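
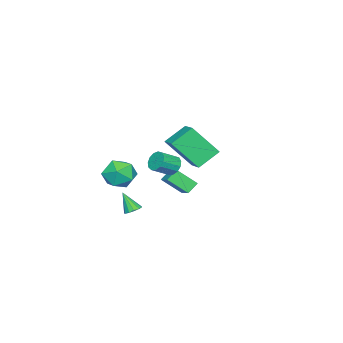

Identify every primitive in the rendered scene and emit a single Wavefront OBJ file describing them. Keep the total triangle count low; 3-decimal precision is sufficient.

v -4.034 -1.756 -2.029
v -3.085 -0.836 -1.407
v -4.435 -0.721 -2.947
v -3.486 0.198 -2.325
v -3.454 -1.998 -2.555
v -2.505 -1.079 -1.933
v -3.855 -0.964 -3.473
v -2.906 -0.044 -2.851
v 0.133 -1.679 0.183
v 1.1 -1.984 -0.002
v -0.4 -2.576 -1.118
v 0.567 -2.881 -1.303
v 0.073 -3.215 -0.463
v 0.403 -2.661 0.341
v 0.297 -1.899 -1.461
v 0.627 -1.345 -0.657
v 1.201 -2.12 -1.019
v 1.063 -2.934 -0.401
v -0.363 -1.626 -0.719
v -0.501 -2.44 -0.101
v -1.306 -2.459 -4.015
v -0.794 -2.393 -3.954
v -1.354 -3.121 -2.885
v -0.923 -2.163 -3.825
v -1.173 -2.028 -3.756
v -1.466 -2.029 -3.769
v -1.708 -2.167 -3.86
v -1.822 -2.397 -4
v -1.773 -2.647 -4.145
v -1.576 -2.837 -4.248
v -1.293 -2.907 -4.277
v -1.014 -2.835 -4.223
v -0.828 -2.643 -4.103
v -1.879 -0.384 -0.465
v -1.484 0.101 -0.603
v -0.626 -0.432 -0.013
v -1.021 -0.916 0.125
v -1.645 0.186 -0.292
v -0.786 -0.347 0.298
v -1.88 0.091 -0.036
v -1.022 -0.442 0.555
v -2.115 -0.155 0.084
v -1.257 -0.688 0.674
v -2.275 -0.473 0.03
v -1.417 -1.006 0.62
v -2.31 -0.763 -0.182
v -1.451 -1.296 0.408
v -2.207 -0.933 -0.484
v -1.349 -1.466 0.107
v -2.001 -0.928 -0.779
v -1.143 -1.461 -0.189
v -1.756 -0.75 -0.975
v -0.898 -1.283 -0.385
v -1.55 -0.456 -1.009
v -0.692 -0.989 -0.419
v -1.448 -0.139 -0.87
v -0.59 -0.672 -0.28
v 0.145 2.957 2.306
v 0.659 1.715 3.868
v 1.015 3.821 2.707
v 1.529 2.579 4.268
v 1.131 2.341 1.492
v 1.645 1.099 3.053
v 2.001 3.205 1.892
v 2.515 1.963 3.454
f 2 4 1
f 5 2 1
f 1 4 3
f 3 5 1
f 2 8 4
f 6 2 5
f 6 8 2
f 4 8 3
f 7 5 3
f 3 8 7
f 7 6 5
f 8 6 7
f 9 20 14
f 9 14 10
f 9 10 16
f 9 16 19
f 9 19 20
f 10 14 18
f 14 20 13
f 20 19 11
f 19 16 15
f 16 10 17
f 12 18 13
f 12 13 11
f 12 11 15
f 12 15 17
f 12 17 18
f 13 18 14
f 11 13 20
f 15 11 19
f 17 15 16
f 18 17 10
f 22 21 24
f 22 24 23
f 24 21 25
f 24 25 23
f 25 21 26
f 25 26 23
f 26 21 27
f 26 27 23
f 27 21 28
f 27 28 23
f 28 21 29
f 28 29 23
f 29 21 30
f 29 30 23
f 30 21 31
f 30 31 23
f 31 21 32
f 31 32 23
f 32 21 33
f 32 33 23
f 33 21 22
f 33 22 23
f 35 34 38
f 35 38 36
f 36 38 39
f 36 39 37
f 38 34 40
f 38 40 39
f 39 40 41
f 39 41 37
f 40 34 42
f 40 42 41
f 41 42 43
f 41 43 37
f 42 34 44
f 42 44 43
f 43 44 45
f 43 45 37
f 44 34 46
f 44 46 45
f 45 46 47
f 45 47 37
f 46 34 48
f 46 48 47
f 47 48 49
f 47 49 37
f 48 34 50
f 48 50 49
f 49 50 51
f 49 51 37
f 50 34 52
f 50 52 51
f 51 52 53
f 51 53 37
f 52 34 54
f 52 54 53
f 53 54 55
f 53 55 37
f 54 34 56
f 54 56 55
f 55 56 57
f 55 57 37
f 56 34 35
f 56 35 57
f 57 35 36
f 57 36 37
f 59 61 58
f 62 59 58
f 58 61 60
f 60 62 58
f 59 65 61
f 63 59 62
f 63 65 59
f 61 65 60
f 64 62 60
f 60 65 64
f 64 63 62
f 65 63 64



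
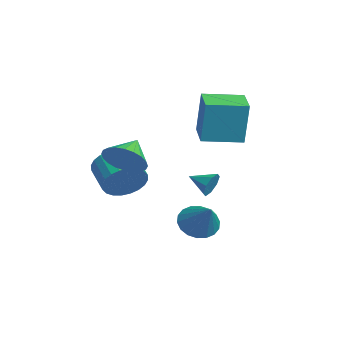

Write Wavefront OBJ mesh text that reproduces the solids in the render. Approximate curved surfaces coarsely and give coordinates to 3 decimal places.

v 2.573 -3.859 2.685
v 3.307 -3.335 3.069
v 1.707 -3.181 3.415
v 3.216 -3.123 2.764
v 3.027 -3.023 2.447
v 2.769 -3.051 2.167
v 2.481 -3.201 1.965
v 2.207 -3.452 1.872
v 1.989 -3.764 1.904
v 1.86 -4.091 2.054
v 1.839 -4.383 2.301
v 1.931 -4.595 2.606
v 2.12 -4.694 2.923
v 2.378 -4.667 3.204
v 2.665 -4.517 3.406
v 2.939 -4.266 3.498
v 3.157 -3.954 3.466
v 3.286 -3.627 3.316
v 1.56 -0.664 -1.351
v 2.143 -0.471 -2.022
v 2.82 -0.436 -0.189
v 1.991 -0.108 -1.928
v 1.753 0.146 -1.72
v 1.477 0.238 -1.438
v 1.217 0.153 -1.14
v 1.025 -0.095 -0.883
v 0.939 -0.455 -0.719
v 0.976 -0.856 -0.68
v 1.128 -1.22 -0.774
v 1.366 -1.473 -0.983
v 1.642 -1.566 -1.264
v 1.902 -1.48 -1.563
v 2.094 -1.232 -1.819
v 2.18 -0.872 -1.983
v 2.955 -0.46 1.202
v 3.302 -0.519 1.724
v 2.345 -1.24 1.518
v 2.936 -0.21 1.78
v 2.581 -0.048 1.497
v 2.445 -0.126 1.041
v 2.607 -0.4 0.679
v 2.973 -0.709 0.623
v 3.329 -0.871 0.906
v 3.465 -0.793 1.362
v -1.516 -3.1 -0.057
v -1.042 -3.413 0.79
v -2.37 -3.653 1.444
v -2.844 -3.34 0.597
v -1.078 -3.023 0.861
v -2.406 -3.263 1.515
v -1.18 -2.645 0.792
v -2.508 -2.885 1.446
v -1.334 -2.336 0.593
v -2.662 -2.576 1.248
v -1.515 -2.143 0.296
v -2.843 -2.383 0.95
v -1.696 -2.096 -0.055
v -3.025 -2.336 0.599
v -1.85 -2.202 -0.406
v -3.179 -2.442 0.248
v -1.953 -2.444 -0.705
v -3.282 -2.684 -0.05
v -1.99 -2.787 -0.904
v -3.318 -3.027 -0.25
v -1.954 -3.177 -0.975
v -3.282 -3.417 -0.321
v -1.852 -3.555 -0.906
v -3.18 -3.795 -0.252
v -1.698 -3.864 -0.708
v -3.026 -4.104 -0.053
v -1.517 -4.057 -0.41
v -2.845 -4.297 0.244
v -1.335 -4.104 -0.059
v -2.664 -4.344 0.595
v -1.181 -3.998 0.292
v -2.51 -4.238 0.946
v -1.078 -3.756 0.59
v -2.407 -3.996 1.245
v -2.625 0.172 2.38
v -2.37 0.32 4.5
v -2.453 1.998 2.232
v -2.198 2.146 4.352
v -1.102 0.014 2.208
v -0.847 0.162 4.328
v -0.93 1.84 2.06
v -0.675 1.988 4.18
f 2 1 4
f 2 4 3
f 4 1 5
f 4 5 3
f 5 1 6
f 5 6 3
f 6 1 7
f 6 7 3
f 7 1 8
f 7 8 3
f 8 1 9
f 8 9 3
f 9 1 10
f 9 10 3
f 10 1 11
f 10 11 3
f 11 1 12
f 11 12 3
f 12 1 13
f 12 13 3
f 13 1 14
f 13 14 3
f 14 1 15
f 14 15 3
f 15 1 16
f 15 16 3
f 16 1 17
f 16 17 3
f 17 1 18
f 17 18 3
f 18 1 2
f 18 2 3
f 20 19 22
f 20 22 21
f 22 19 23
f 22 23 21
f 23 19 24
f 23 24 21
f 24 19 25
f 24 25 21
f 25 19 26
f 25 26 21
f 26 19 27
f 26 27 21
f 27 19 28
f 27 28 21
f 28 19 29
f 28 29 21
f 29 19 30
f 29 30 21
f 30 19 31
f 30 31 21
f 31 19 32
f 31 32 21
f 32 19 33
f 32 33 21
f 33 19 34
f 33 34 21
f 34 19 20
f 34 20 21
f 36 35 38
f 36 38 37
f 38 35 39
f 38 39 37
f 39 35 40
f 39 40 37
f 40 35 41
f 40 41 37
f 41 35 42
f 41 42 37
f 42 35 43
f 42 43 37
f 43 35 44
f 43 44 37
f 44 35 36
f 44 36 37
f 46 45 49
f 46 49 47
f 47 49 50
f 47 50 48
f 49 45 51
f 49 51 50
f 50 51 52
f 50 52 48
f 51 45 53
f 51 53 52
f 52 53 54
f 52 54 48
f 53 45 55
f 53 55 54
f 54 55 56
f 54 56 48
f 55 45 57
f 55 57 56
f 56 57 58
f 56 58 48
f 57 45 59
f 57 59 58
f 58 59 60
f 58 60 48
f 59 45 61
f 59 61 60
f 60 61 62
f 60 62 48
f 61 45 63
f 61 63 62
f 62 63 64
f 62 64 48
f 63 45 65
f 63 65 64
f 64 65 66
f 64 66 48
f 65 45 67
f 65 67 66
f 66 67 68
f 66 68 48
f 67 45 69
f 67 69 68
f 68 69 70
f 68 70 48
f 69 45 71
f 69 71 70
f 70 71 72
f 70 72 48
f 71 45 73
f 71 73 72
f 72 73 74
f 72 74 48
f 73 45 75
f 73 75 74
f 74 75 76
f 74 76 48
f 75 45 77
f 75 77 76
f 76 77 78
f 76 78 48
f 77 45 46
f 77 46 78
f 78 46 47
f 78 47 48
f 80 82 79
f 83 80 79
f 79 82 81
f 81 83 79
f 80 86 82
f 84 80 83
f 84 86 80
f 82 86 81
f 85 83 81
f 81 86 85
f 85 84 83
f 86 84 85



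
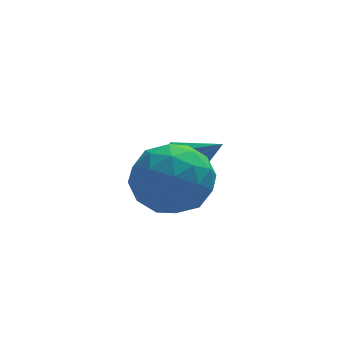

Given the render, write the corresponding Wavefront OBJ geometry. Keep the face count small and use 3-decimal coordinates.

v 2.008 1.759 0.146
v 2.506 2.264 0.019
v 2.972 1.061 1.154
v 2.17 2.399 0.435
v 1.739 2.159 0.681
v 1.465 1.685 0.614
v 1.51 1.255 0.273
v 1.846 1.12 -0.142
v 2.277 1.359 -0.389
v 2.55 1.833 -0.322
v 0.124 -0.794 1.175
v 0.831 -0.248 0.377
v 1.689 -1.492 2.083
v 2.396 -0.946 1.285
v 1.769 -0.296 2.074
v 0.802 0.135 1.512
v 1.718 -1.875 0.948
v 0.751 -1.444 0.386
v 1.817 -0.915 0.236
v 1.848 0.06 0.932
v 0.672 -1.8 1.528
v 0.703 -0.825 2.224
v 0.34 -0.46 0.696
v 2.18 -1.28 1.764
v 1.811 -0.899 2.227
v 2.227 -0.577 1.758
v 0.323 -0.235 1.364
v 0.739 0.087 0.894
v 1.29 0.058 1.892
v 1.781 -1.827 1.566
v 2.197 -1.505 1.096
v 0.293 -1.163 0.702
v 0.709 -0.841 0.233
v 1.23 -1.798 0.568
v 1.335 -0.531 0.144
v 2.255 -0.941 0.678
v 1.857 -1.487 0.48
v 1.288 -1.234 0.15
v 1.354 0.043 0.553
v 2.273 -0.368 1.087
v 1.905 0.014 1.551
v 1.336 0.267 1.221
v 1.933 -0.35 0.471
v 0.247 -1.372 1.373
v 1.166 -1.783 1.907
v 1.184 -2.007 1.239
v 0.615 -1.754 0.909
v 0.265 -0.799 1.782
v 1.185 -1.209 2.316
v 1.232 -0.506 2.31
v 0.663 -0.253 1.98
v 0.587 -1.39 1.989
f 2 1 4
f 2 4 3
f 4 1 5
f 4 5 3
f 5 1 6
f 5 6 3
f 6 1 7
f 6 7 3
f 7 1 8
f 7 8 3
f 8 1 9
f 8 9 3
f 9 1 10
f 9 10 3
f 10 1 2
f 10 2 3
f 11 48 27
f 48 22 51
f 27 51 16
f 48 51 27
f 11 27 23
f 27 16 28
f 23 28 12
f 27 28 23
f 11 23 32
f 23 12 33
f 32 33 18
f 23 33 32
f 11 32 44
f 32 18 47
f 44 47 21
f 32 47 44
f 11 44 48
f 44 21 52
f 48 52 22
f 44 52 48
f 12 28 39
f 28 16 42
f 39 42 20
f 28 42 39
f 16 51 29
f 51 22 50
f 29 50 15
f 51 50 29
f 22 52 49
f 52 21 45
f 49 45 13
f 52 45 49
f 21 47 46
f 47 18 34
f 46 34 17
f 47 34 46
f 18 33 38
f 33 12 35
f 38 35 19
f 33 35 38
f 14 40 26
f 40 20 41
f 26 41 15
f 40 41 26
f 14 26 24
f 26 15 25
f 24 25 13
f 26 25 24
f 14 24 31
f 24 13 30
f 31 30 17
f 24 30 31
f 14 31 36
f 31 17 37
f 36 37 19
f 31 37 36
f 14 36 40
f 36 19 43
f 40 43 20
f 36 43 40
f 15 41 29
f 41 20 42
f 29 42 16
f 41 42 29
f 13 25 49
f 25 15 50
f 49 50 22
f 25 50 49
f 17 30 46
f 30 13 45
f 46 45 21
f 30 45 46
f 19 37 38
f 37 17 34
f 38 34 18
f 37 34 38
f 20 43 39
f 43 19 35
f 39 35 12
f 43 35 39



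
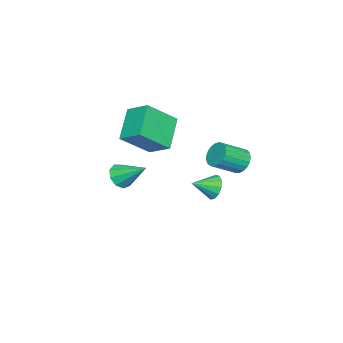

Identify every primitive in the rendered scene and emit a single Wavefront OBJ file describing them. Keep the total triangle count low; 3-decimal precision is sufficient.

v -1.558 -3.324 -0.459
v -1.178 -3.748 0.102
v -1.402 -1.836 0.559
v -0.817 -3.543 -0.254
v -0.802 -3.235 -0.706
v -1.142 -2.969 -1.043
v -1.676 -2.869 -1.106
v -2.155 -2.982 -0.867
v -2.355 -3.255 -0.437
v -2.182 -3.561 -0.018
v -1.717 -3.755 0.195
v -3.149 -2.455 0.672
v -4.768 -2.772 1.939
v -2.848 -1.187 1.374
v -4.468 -1.505 2.641
v -1.872 -3.515 2.039
v -3.492 -3.833 3.306
v -1.572 -2.248 2.741
v -3.191 -2.565 4.008
v 2.664 3.52 2.613
v 3.03 3.497 1.981
v 3.396 2.7 3.067
v 3.212 3.786 2.21
v 3.22 3.991 2.567
v 3.052 4.046 2.938
v 2.76 3.935 3.206
v 2.438 3.692 3.286
v 2.188 3.394 3.152
v 2.089 3.136 2.847
v 2.172 3.001 2.467
v 2.412 3.03 2.134
v 2.731 3.215 1.953
v -1.882 3.004 1.908
v -1.522 3.624 2.158
v -0.538 2.737 2.942
v -0.898 2.116 2.692
v -1.74 3.58 2.382
v -0.756 2.693 3.166
v -1.983 3.437 2.524
v -0.999 2.55 3.309
v -2.209 3.218 2.56
v -1.224 2.331 3.344
v -2.378 2.962 2.483
v -1.393 2.075 3.267
v -2.461 2.714 2.306
v -1.476 1.827 3.091
v -2.444 2.515 2.061
v -1.46 1.628 2.845
v -2.33 2.401 1.789
v -1.346 1.514 2.574
v -2.139 2.391 1.538
v -1.154 1.504 2.322
v -1.903 2.487 1.35
v -0.919 1.6 2.135
v -1.664 2.673 1.259
v -0.679 1.785 2.044
v -1.462 2.915 1.281
v -0.478 2.028 2.065
v -1.333 3.173 1.41
v -0.349 2.286 2.195
v -1.299 3.401 1.626
v -0.315 2.514 2.41
v -1.366 3.561 1.89
v -0.381 2.674 2.675
f 2 1 4
f 2 4 3
f 4 1 5
f 4 5 3
f 5 1 6
f 5 6 3
f 6 1 7
f 6 7 3
f 7 1 8
f 7 8 3
f 8 1 9
f 8 9 3
f 9 1 10
f 9 10 3
f 10 1 11
f 10 11 3
f 11 1 2
f 11 2 3
f 13 15 12
f 16 13 12
f 12 15 14
f 14 16 12
f 13 19 15
f 17 13 16
f 17 19 13
f 15 19 14
f 18 16 14
f 14 19 18
f 18 17 16
f 19 17 18
f 21 20 23
f 21 23 22
f 23 20 24
f 23 24 22
f 24 20 25
f 24 25 22
f 25 20 26
f 25 26 22
f 26 20 27
f 26 27 22
f 27 20 28
f 27 28 22
f 28 20 29
f 28 29 22
f 29 20 30
f 29 30 22
f 30 20 31
f 30 31 22
f 31 20 32
f 31 32 22
f 32 20 21
f 32 21 22
f 34 33 37
f 34 37 35
f 35 37 38
f 35 38 36
f 37 33 39
f 37 39 38
f 38 39 40
f 38 40 36
f 39 33 41
f 39 41 40
f 40 41 42
f 40 42 36
f 41 33 43
f 41 43 42
f 42 43 44
f 42 44 36
f 43 33 45
f 43 45 44
f 44 45 46
f 44 46 36
f 45 33 47
f 45 47 46
f 46 47 48
f 46 48 36
f 47 33 49
f 47 49 48
f 48 49 50
f 48 50 36
f 49 33 51
f 49 51 50
f 50 51 52
f 50 52 36
f 51 33 53
f 51 53 52
f 52 53 54
f 52 54 36
f 53 33 55
f 53 55 54
f 54 55 56
f 54 56 36
f 55 33 57
f 55 57 56
f 56 57 58
f 56 58 36
f 57 33 59
f 57 59 58
f 58 59 60
f 58 60 36
f 59 33 61
f 59 61 60
f 60 61 62
f 60 62 36
f 61 33 63
f 61 63 62
f 62 63 64
f 62 64 36
f 63 33 34
f 63 34 64
f 64 34 35
f 64 35 36



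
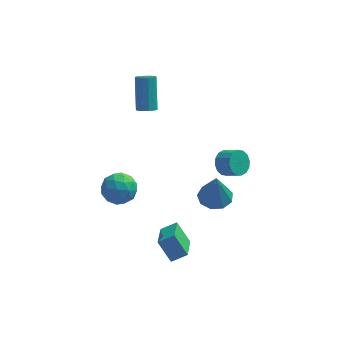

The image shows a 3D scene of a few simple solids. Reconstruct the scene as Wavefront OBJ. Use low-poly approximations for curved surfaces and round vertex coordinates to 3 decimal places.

v 1.917 -3.321 3.084
v 2.258 -3.538 2.43
v 2.985 -3.997 2.961
v 2.643 -3.779 3.616
v 2.418 -3.184 2.516
v 3.145 -3.643 3.048
v 2.444 -2.866 2.756
v 3.171 -3.325 3.287
v 2.329 -2.67 3.083
v 3.055 -3.129 3.614
v 2.103 -2.648 3.41
v 2.829 -3.107 3.942
v 1.827 -2.807 3.651
v 2.554 -3.265 4.182
v 1.575 -3.103 3.739
v 2.302 -3.562 4.27
v 1.415 -3.457 3.652
v 2.142 -3.916 4.184
v 1.389 -3.775 3.413
v 2.116 -4.234 3.944
v 1.505 -3.971 3.086
v 2.231 -4.43 3.617
v 1.731 -3.993 2.758
v 2.457 -4.452 3.29
v 2.006 -3.835 2.518
v 2.733 -4.293 3.049
v 1.477 0.396 -4.063
v 2.438 0.674 -4.042
v 1.523 0.084 -1.997
v 2.034 1.219 -3.951
v 1.37 1.379 -3.912
v 0.756 1.079 -3.944
v 0.48 0.459 -4.032
v 0.67 -0.19 -4.134
v 1.238 -0.565 -4.203
v 1.918 -0.49 -4.207
v 2.392 -0.001 -4.143
v -1.555 -4.554 -2.79
v -0.686 -4.393 -2.322
v -1.447 -2.822 -3.588
v -0.578 -2.661 -3.12
v -0.842 -5.119 -3.92
v 0.027 -4.958 -3.452
v -0.734 -3.387 -4.718
v 0.135 -3.226 -4.25
v -3.85 -3.346 0.213
v -3.218 -2.806 0.803
v -3.902 -4.534 1.357
v -3.27 -3.994 1.947
v -4.223 -3.667 1.788
v -4.191 -2.933 1.081
v -2.929 -4.407 1.079
v -2.897 -3.673 0.372
v -2.649 -3.461 1.338
v -3.448 -3.004 1.777
v -3.672 -4.336 0.383
v -4.471 -3.879 0.822
v -3.529 -2.972 0.408
v -3.591 -4.368 1.752
v -4.151 -4.176 1.659
v -3.779 -3.859 2.006
v -4.101 -3.046 0.571
v -3.729 -2.729 0.918
v -4.32 -3.235 1.497
v -3.391 -4.611 1.242
v -3.019 -4.294 1.589
v -3.341 -3.481 0.154
v -2.969 -3.164 0.501
v -2.8 -4.105 0.663
v -2.823 -3.039 1.069
v -2.854 -3.738 1.742
v -2.654 -3.981 1.231
v -2.635 -3.549 0.816
v -3.293 -2.771 1.327
v -3.324 -3.469 1.999
v -3.884 -3.277 1.906
v -3.865 -2.845 1.49
v -2.958 -3.156 1.641
v -3.796 -3.871 0.161
v -3.827 -4.569 0.833
v -3.255 -4.495 0.67
v -3.236 -4.063 0.254
v -4.266 -3.602 0.418
v -4.297 -4.301 1.091
v -4.485 -3.791 1.344
v -4.466 -3.359 0.929
v -4.162 -4.184 0.519
v -2.288 2.099 2.114
v -1.858 1.792 2.375
v -1.941 3.093 4.047
v -2.372 3.401 3.786
v -1.708 2.03 2.197
v -1.792 3.331 3.869
v -1.743 2.29 1.993
v -1.827 3.591 3.665
v -1.951 2.489 1.827
v -2.034 3.791 3.499
v -2.266 2.565 1.753
v -2.349 3.866 3.424
v -2.588 2.493 1.793
v -2.671 3.794 3.464
v -2.815 2.296 1.935
v -2.898 3.597 3.607
v -2.875 2.036 2.134
v -2.958 3.338 3.806
v -2.748 1.797 2.327
v -2.831 3.098 3.998
v -2.476 1.653 2.452
v -2.559 2.955 4.124
v -2.144 1.651 2.47
v -2.227 2.953 4.142
f 2 1 5
f 2 5 3
f 3 5 6
f 3 6 4
f 5 1 7
f 5 7 6
f 6 7 8
f 6 8 4
f 7 1 9
f 7 9 8
f 8 9 10
f 8 10 4
f 9 1 11
f 9 11 10
f 10 11 12
f 10 12 4
f 11 1 13
f 11 13 12
f 12 13 14
f 12 14 4
f 13 1 15
f 13 15 14
f 14 15 16
f 14 16 4
f 15 1 17
f 15 17 16
f 16 17 18
f 16 18 4
f 17 1 19
f 17 19 18
f 18 19 20
f 18 20 4
f 19 1 21
f 19 21 20
f 20 21 22
f 20 22 4
f 21 1 23
f 21 23 22
f 22 23 24
f 22 24 4
f 23 1 25
f 23 25 24
f 24 25 26
f 24 26 4
f 25 1 2
f 25 2 26
f 26 2 3
f 26 3 4
f 28 27 30
f 28 30 29
f 30 27 31
f 30 31 29
f 31 27 32
f 31 32 29
f 32 27 33
f 32 33 29
f 33 27 34
f 33 34 29
f 34 27 35
f 34 35 29
f 35 27 36
f 35 36 29
f 36 27 37
f 36 37 29
f 37 27 28
f 37 28 29
f 39 41 38
f 42 39 38
f 38 41 40
f 40 42 38
f 39 45 41
f 43 39 42
f 43 45 39
f 41 45 40
f 44 42 40
f 40 45 44
f 44 43 42
f 45 43 44
f 46 83 62
f 83 57 86
f 62 86 51
f 83 86 62
f 46 62 58
f 62 51 63
f 58 63 47
f 62 63 58
f 46 58 67
f 58 47 68
f 67 68 53
f 58 68 67
f 46 67 79
f 67 53 82
f 79 82 56
f 67 82 79
f 46 79 83
f 79 56 87
f 83 87 57
f 79 87 83
f 47 63 74
f 63 51 77
f 74 77 55
f 63 77 74
f 51 86 64
f 86 57 85
f 64 85 50
f 86 85 64
f 57 87 84
f 87 56 80
f 84 80 48
f 87 80 84
f 56 82 81
f 82 53 69
f 81 69 52
f 82 69 81
f 53 68 73
f 68 47 70
f 73 70 54
f 68 70 73
f 49 75 61
f 75 55 76
f 61 76 50
f 75 76 61
f 49 61 59
f 61 50 60
f 59 60 48
f 61 60 59
f 49 59 66
f 59 48 65
f 66 65 52
f 59 65 66
f 49 66 71
f 66 52 72
f 71 72 54
f 66 72 71
f 49 71 75
f 71 54 78
f 75 78 55
f 71 78 75
f 50 76 64
f 76 55 77
f 64 77 51
f 76 77 64
f 48 60 84
f 60 50 85
f 84 85 57
f 60 85 84
f 52 65 81
f 65 48 80
f 81 80 56
f 65 80 81
f 54 72 73
f 72 52 69
f 73 69 53
f 72 69 73
f 55 78 74
f 78 54 70
f 74 70 47
f 78 70 74
f 89 88 92
f 89 92 90
f 90 92 93
f 90 93 91
f 92 88 94
f 92 94 93
f 93 94 95
f 93 95 91
f 94 88 96
f 94 96 95
f 95 96 97
f 95 97 91
f 96 88 98
f 96 98 97
f 97 98 99
f 97 99 91
f 98 88 100
f 98 100 99
f 99 100 101
f 99 101 91
f 100 88 102
f 100 102 101
f 101 102 103
f 101 103 91
f 102 88 104
f 102 104 103
f 103 104 105
f 103 105 91
f 104 88 106
f 104 106 105
f 105 106 107
f 105 107 91
f 106 88 108
f 106 108 107
f 107 108 109
f 107 109 91
f 108 88 110
f 108 110 109
f 109 110 111
f 109 111 91
f 110 88 89
f 110 89 111
f 111 89 90
f 111 90 91



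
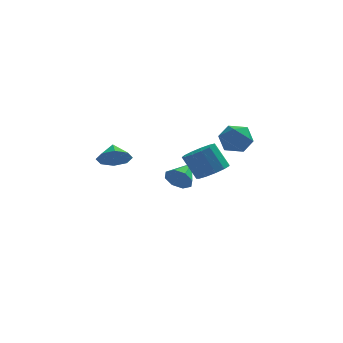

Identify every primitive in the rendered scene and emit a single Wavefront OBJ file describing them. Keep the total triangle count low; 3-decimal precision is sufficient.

v -3.866 -4.046 1.726
v -3.182 -4.392 2.269
v -3.934 -3.194 2.354
v -2.929 -3.979 1.737
v -3.225 -3.606 1.198
v -3.897 -3.49 0.969
v -4.551 -3.7 1.183
v -4.804 -4.112 1.715
v -4.507 -4.486 2.254
v -3.835 -4.602 2.484
v -0.349 2.948 -2.915
v -0 2.462 -2.269
v 0.449 4.332 -2.305
v 0.39 2.48 -2.818
v 0.347 2.771 -3.424
v -0.103 3.166 -3.731
v -0.698 3.433 -3.561
v -1.088 3.416 -3.012
v -1.045 3.125 -2.406
v -0.594 2.73 -2.099
v 1.701 0.771 1.258
v 2.286 1.524 1.725
v 3.034 0.356 0.255
v 3.619 1.109 0.722
v 3.336 0.243 1.267
v 2.513 0.499 1.887
v 2.807 1.381 0.093
v 1.984 1.637 0.713
v 2.97 1.901 1.005
v 3.297 1.198 1.73
v 2.023 0.682 0.25
v 2.35 -0.021 0.975
v 1.271 -2.165 -0.133
v 1.813 -2.829 0.363
v 1.071 -2.398 1.749
v 0.529 -1.735 1.253
v 2.103 -2.352 0.371
v 1.36 -1.922 1.756
v 2.129 -1.816 0.218
v 1.386 -1.386 1.604
v 1.882 -1.391 -0.046
v 1.14 -0.961 1.34
v 1.442 -1.212 -0.338
v 0.699 -0.781 1.048
v 0.947 -1.335 -0.564
v 0.205 -0.905 0.822
v 0.555 -1.722 -0.654
v -0.187 -1.292 0.732
v 0.391 -2.25 -0.578
v -0.351 -1.819 0.808
v 0.506 -2.75 -0.361
v -0.236 -2.32 1.025
v 0.864 -3.065 -0.072
v 0.122 -2.635 1.314
v 1.351 -3.095 0.198
v 0.609 -2.664 1.584
f 2 1 4
f 2 4 3
f 4 1 5
f 4 5 3
f 5 1 6
f 5 6 3
f 6 1 7
f 6 7 3
f 7 1 8
f 7 8 3
f 8 1 9
f 8 9 3
f 9 1 10
f 9 10 3
f 10 1 2
f 10 2 3
f 12 11 14
f 12 14 13
f 14 11 15
f 14 15 13
f 15 11 16
f 15 16 13
f 16 11 17
f 16 17 13
f 17 11 18
f 17 18 13
f 18 11 19
f 18 19 13
f 19 11 20
f 19 20 13
f 20 11 12
f 20 12 13
f 21 32 26
f 21 26 22
f 21 22 28
f 21 28 31
f 21 31 32
f 22 26 30
f 26 32 25
f 32 31 23
f 31 28 27
f 28 22 29
f 24 30 25
f 24 25 23
f 24 23 27
f 24 27 29
f 24 29 30
f 25 30 26
f 23 25 32
f 27 23 31
f 29 27 28
f 30 29 22
f 34 33 37
f 34 37 35
f 35 37 38
f 35 38 36
f 37 33 39
f 37 39 38
f 38 39 40
f 38 40 36
f 39 33 41
f 39 41 40
f 40 41 42
f 40 42 36
f 41 33 43
f 41 43 42
f 42 43 44
f 42 44 36
f 43 33 45
f 43 45 44
f 44 45 46
f 44 46 36
f 45 33 47
f 45 47 46
f 46 47 48
f 46 48 36
f 47 33 49
f 47 49 48
f 48 49 50
f 48 50 36
f 49 33 51
f 49 51 50
f 50 51 52
f 50 52 36
f 51 33 53
f 51 53 52
f 52 53 54
f 52 54 36
f 53 33 55
f 53 55 54
f 54 55 56
f 54 56 36
f 55 33 34
f 55 34 56
f 56 34 35
f 56 35 36



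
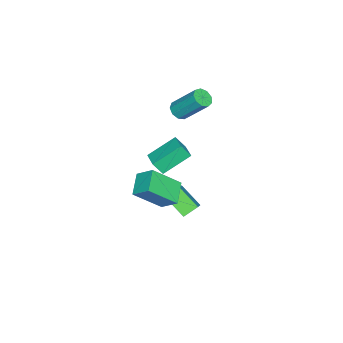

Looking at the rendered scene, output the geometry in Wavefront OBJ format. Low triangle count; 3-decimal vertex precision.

v -0.063 -2.39 -2.888
v -0.449 -3.486 -2.106
v 1.404 -1.939 -1.529
v 1.018 -3.035 -0.748
v 0.482 -2.885 -3.312
v 0.096 -3.981 -2.531
v 1.949 -2.434 -1.954
v 1.563 -3.53 -1.172
v 2.402 -4.546 0.902
v 2.497 -3.728 1.554
v 1.616 -3.459 -0.344
v 1.711 -2.642 0.308
v 3.489 -4.298 0.432
v 3.584 -3.481 1.084
v 2.703 -3.212 -0.814
v 2.798 -2.394 -0.162
v 2.604 -3.925 2.666
v 1.662 -2.956 3.503
v 2.447 -3.492 1.988
v 1.505 -2.523 2.825
v 3.355 -3.357 2.855
v 2.413 -2.388 3.692
v 3.198 -2.924 2.177
v 2.256 -1.955 3.014
v -1.303 -3.962 2.699
v -1.008 -4.313 3.003
v -0.982 -3.128 4.345
v -1.277 -2.778 4.041
v -0.779 -4.092 2.804
v -0.753 -2.907 4.145
v -0.794 -3.81 2.555
v -0.769 -2.625 3.897
v -1.048 -3.599 2.374
v -1.022 -2.415 3.715
v -1.421 -3.559 2.345
v -1.395 -2.374 3.687
v -1.739 -3.707 2.482
v -1.713 -2.522 3.823
v -1.852 -3.975 2.72
v -1.827 -2.79 4.062
v -1.709 -4.237 2.949
v -1.683 -3.052 4.291
v -1.375 -4.37 3.061
v -1.35 -3.186 4.402
f 2 4 1
f 5 2 1
f 1 4 3
f 3 5 1
f 2 8 4
f 6 2 5
f 6 8 2
f 4 8 3
f 7 5 3
f 3 8 7
f 7 6 5
f 8 6 7
f 10 12 9
f 13 10 9
f 9 12 11
f 11 13 9
f 10 16 12
f 14 10 13
f 14 16 10
f 12 16 11
f 15 13 11
f 11 16 15
f 15 14 13
f 16 14 15
f 18 20 17
f 21 18 17
f 17 20 19
f 19 21 17
f 18 24 20
f 22 18 21
f 22 24 18
f 20 24 19
f 23 21 19
f 19 24 23
f 23 22 21
f 24 22 23
f 26 25 29
f 26 29 27
f 27 29 30
f 27 30 28
f 29 25 31
f 29 31 30
f 30 31 32
f 30 32 28
f 31 25 33
f 31 33 32
f 32 33 34
f 32 34 28
f 33 25 35
f 33 35 34
f 34 35 36
f 34 36 28
f 35 25 37
f 35 37 36
f 36 37 38
f 36 38 28
f 37 25 39
f 37 39 38
f 38 39 40
f 38 40 28
f 39 25 41
f 39 41 40
f 40 41 42
f 40 42 28
f 41 25 43
f 41 43 42
f 42 43 44
f 42 44 28
f 43 25 26
f 43 26 44
f 44 26 27
f 44 27 28



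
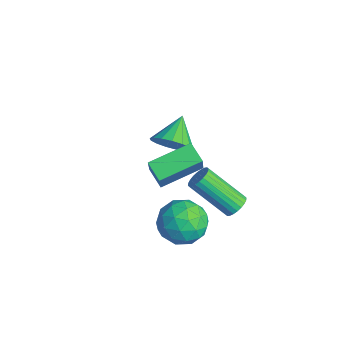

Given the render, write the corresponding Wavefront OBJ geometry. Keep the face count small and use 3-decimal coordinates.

v 1.835 -2.448 -0.728
v 2.526 -1.77 -1.259
v 1.934 -3.61 -2.081
v 2.625 -2.932 -2.612
v 2.956 -3.449 -1.695
v 2.894 -2.731 -0.858
v 1.566 -2.649 -2.482
v 1.504 -1.931 -1.645
v 2.359 -1.895 -2.343
v 3.218 -2.389 -1.856
v 1.242 -2.991 -1.484
v 2.101 -3.485 -0.997
v 2.172 -2.007 -0.874
v 2.288 -3.373 -2.466
v 2.482 -3.676 -1.926
v 2.888 -3.278 -2.238
v 2.389 -2.572 -0.639
v 2.795 -2.173 -0.951
v 3.047 -3.16 -1.207
v 1.665 -3.207 -2.389
v 2.071 -2.808 -2.701
v 1.572 -2.102 -1.102
v 1.978 -1.704 -1.414
v 1.413 -2.22 -2.133
v 2.48 -1.682 -1.824
v 2.538 -2.365 -2.62
v 1.915 -2.198 -2.543
v 1.88 -1.777 -2.051
v 2.985 -1.972 -1.538
v 3.043 -2.655 -2.334
v 3.237 -2.959 -1.794
v 3.202 -2.537 -1.302
v 2.887 -2.045 -2.175
v 1.417 -2.725 -1.006
v 1.475 -3.408 -1.802
v 1.258 -2.843 -2.038
v 1.223 -2.421 -1.546
v 1.922 -3.015 -0.72
v 1.98 -3.698 -1.516
v 2.58 -3.603 -1.289
v 2.545 -3.182 -0.797
v 1.573 -3.335 -1.165
v 3.377 -0.929 -0.216
v 3.852 -1.101 0.026
v 2.757 -2.223 1.378
v 2.283 -2.051 1.136
v 3.809 -0.92 0.141
v 2.714 -2.042 1.493
v 3.7 -0.741 0.202
v 2.605 -1.863 1.553
v 3.542 -0.59 0.199
v 2.447 -1.712 1.55
v 3.358 -0.491 0.132
v 2.264 -1.613 1.484
v 3.178 -0.458 0.013
v 2.083 -1.581 1.365
v 3.028 -0.498 -0.141
v 1.933 -1.62 1.211
v 2.931 -0.603 -0.306
v 1.837 -1.725 1.045
v 2.903 -0.757 -0.458
v 1.808 -1.879 0.894
v 2.946 -0.938 -0.573
v 1.851 -2.06 0.779
v 3.055 -1.117 -0.633
v 1.96 -2.239 0.718
v 3.213 -1.268 -0.63
v 2.118 -2.39 0.721
v 3.396 -1.367 -0.564
v 2.302 -2.489 0.788
v 3.577 -1.399 -0.445
v 2.482 -2.522 0.907
v 3.727 -1.36 -0.291
v 2.632 -2.482 1.061
v 3.823 -1.255 -0.125
v 2.729 -2.377 1.226
v 1.218 -3.634 1.275
v 1.875 -3.972 2.523
v 1.216 -1.839 1.763
v 1.872 -2.178 3.011
v 2.048 -3.522 0.869
v 2.704 -3.861 2.117
v 2.045 -1.728 1.357
v 2.702 -2.066 2.605
v -1.854 -1.336 -1.034
v -1.106 -0.841 -0.721
v -2.766 -0.444 -0.266
v -1.223 -0.629 -1.106
v -1.485 -0.58 -1.475
v -1.831 -0.703 -1.742
v -2.182 -0.972 -1.848
v -2.458 -1.324 -1.767
v -2.596 -1.679 -1.518
v -2.563 -1.955 -1.158
v -2.368 -2.09 -0.77
v -2.055 -2.052 -0.443
v -1.696 -1.85 -0.251
v -1.373 -1.53 -0.238
v -1.16 -1.166 -0.408
f 1 38 17
f 38 12 41
f 17 41 6
f 38 41 17
f 1 17 13
f 17 6 18
f 13 18 2
f 17 18 13
f 1 13 22
f 13 2 23
f 22 23 8
f 13 23 22
f 1 22 34
f 22 8 37
f 34 37 11
f 22 37 34
f 1 34 38
f 34 11 42
f 38 42 12
f 34 42 38
f 2 18 29
f 18 6 32
f 29 32 10
f 18 32 29
f 6 41 19
f 41 12 40
f 19 40 5
f 41 40 19
f 12 42 39
f 42 11 35
f 39 35 3
f 42 35 39
f 11 37 36
f 37 8 24
f 36 24 7
f 37 24 36
f 8 23 28
f 23 2 25
f 28 25 9
f 23 25 28
f 4 30 16
f 30 10 31
f 16 31 5
f 30 31 16
f 4 16 14
f 16 5 15
f 14 15 3
f 16 15 14
f 4 14 21
f 14 3 20
f 21 20 7
f 14 20 21
f 4 21 26
f 21 7 27
f 26 27 9
f 21 27 26
f 4 26 30
f 26 9 33
f 30 33 10
f 26 33 30
f 5 31 19
f 31 10 32
f 19 32 6
f 31 32 19
f 3 15 39
f 15 5 40
f 39 40 12
f 15 40 39
f 7 20 36
f 20 3 35
f 36 35 11
f 20 35 36
f 9 27 28
f 27 7 24
f 28 24 8
f 27 24 28
f 10 33 29
f 33 9 25
f 29 25 2
f 33 25 29
f 44 43 47
f 44 47 45
f 45 47 48
f 45 48 46
f 47 43 49
f 47 49 48
f 48 49 50
f 48 50 46
f 49 43 51
f 49 51 50
f 50 51 52
f 50 52 46
f 51 43 53
f 51 53 52
f 52 53 54
f 52 54 46
f 53 43 55
f 53 55 54
f 54 55 56
f 54 56 46
f 55 43 57
f 55 57 56
f 56 57 58
f 56 58 46
f 57 43 59
f 57 59 58
f 58 59 60
f 58 60 46
f 59 43 61
f 59 61 60
f 60 61 62
f 60 62 46
f 61 43 63
f 61 63 62
f 62 63 64
f 62 64 46
f 63 43 65
f 63 65 64
f 64 65 66
f 64 66 46
f 65 43 67
f 65 67 66
f 66 67 68
f 66 68 46
f 67 43 69
f 67 69 68
f 68 69 70
f 68 70 46
f 69 43 71
f 69 71 70
f 70 71 72
f 70 72 46
f 71 43 73
f 71 73 72
f 72 73 74
f 72 74 46
f 73 43 75
f 73 75 74
f 74 75 76
f 74 76 46
f 75 43 44
f 75 44 76
f 76 44 45
f 76 45 46
f 78 80 77
f 81 78 77
f 77 80 79
f 79 81 77
f 78 84 80
f 82 78 81
f 82 84 78
f 80 84 79
f 83 81 79
f 79 84 83
f 83 82 81
f 84 82 83
f 86 85 88
f 86 88 87
f 88 85 89
f 88 89 87
f 89 85 90
f 89 90 87
f 90 85 91
f 90 91 87
f 91 85 92
f 91 92 87
f 92 85 93
f 92 93 87
f 93 85 94
f 93 94 87
f 94 85 95
f 94 95 87
f 95 85 96
f 95 96 87
f 96 85 97
f 96 97 87
f 97 85 98
f 97 98 87
f 98 85 99
f 98 99 87
f 99 85 86
f 99 86 87



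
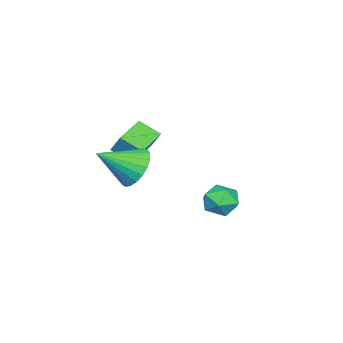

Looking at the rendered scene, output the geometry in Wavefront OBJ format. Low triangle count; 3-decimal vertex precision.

v -1.758 -2.912 -0.317
v -1.708 -3.712 0.173
v -1.556 -2.45 0.417
v -1.506 -3.251 0.907
v -0.474 -3.009 -0.607
v -0.424 -3.81 -0.117
v -0.272 -2.548 0.127
v -0.222 -3.348 0.617
v 1.548 -1.949 0.275
v 1.996 -1.309 0.61
v 2.372 -2.951 1.085
v 1.731 -1.341 0.841
v 1.433 -1.478 0.974
v 1.156 -1.697 0.986
v 0.946 -1.959 0.875
v 0.84 -2.219 0.661
v 0.857 -2.433 0.379
v 0.993 -2.562 0.08
v 1.225 -2.586 -0.185
v 1.513 -2.5 -0.371
v 1.807 -2.318 -0.446
v 2.056 -2.072 -0.395
v 2.217 -1.805 -0.229
v 2.263 -1.563 0.025
v 2.185 -1.388 0.321
v 1.615 1.68 -0.585
v 2.134 1.223 -0.534
v 0.886 0.837 -0.726
v 1.405 0.38 -0.675
v 1.208 0.743 -0.118
v 1.658 1.264 -0.031
v 1.362 0.796 -1.229
v 1.812 1.317 -1.142
v 1.978 0.676 -0.932
v 1.883 0.644 -0.246
v 1.137 1.416 -1.014
v 1.042 1.384 -0.328
f 2 4 1
f 5 2 1
f 1 4 3
f 3 5 1
f 2 8 4
f 6 2 5
f 6 8 2
f 4 8 3
f 7 5 3
f 3 8 7
f 7 6 5
f 8 6 7
f 10 9 12
f 10 12 11
f 12 9 13
f 12 13 11
f 13 9 14
f 13 14 11
f 14 9 15
f 14 15 11
f 15 9 16
f 15 16 11
f 16 9 17
f 16 17 11
f 17 9 18
f 17 18 11
f 18 9 19
f 18 19 11
f 19 9 20
f 19 20 11
f 20 9 21
f 20 21 11
f 21 9 22
f 21 22 11
f 22 9 23
f 22 23 11
f 23 9 24
f 23 24 11
f 24 9 25
f 24 25 11
f 25 9 10
f 25 10 11
f 26 37 31
f 26 31 27
f 26 27 33
f 26 33 36
f 26 36 37
f 27 31 35
f 31 37 30
f 37 36 28
f 36 33 32
f 33 27 34
f 29 35 30
f 29 30 28
f 29 28 32
f 29 32 34
f 29 34 35
f 30 35 31
f 28 30 37
f 32 28 36
f 34 32 33
f 35 34 27



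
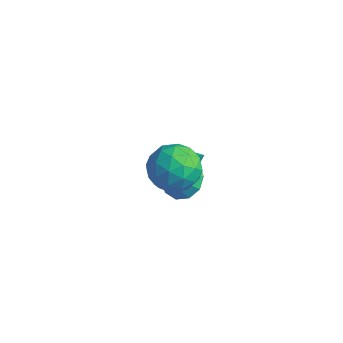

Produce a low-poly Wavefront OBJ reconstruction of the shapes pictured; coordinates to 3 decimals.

v -0.152 -1.884 3.759
v 0.557 -2.864 3.772
v -0.937 -2.476 2.068
v -0.228 -3.456 2.081
v -1.121 -3.345 2.889
v -0.635 -2.979 3.934
v 0.255 -2.361 1.906
v 0.741 -1.995 2.951
v 0.809 -3.158 2.627
v -0.041 -3.766 3.235
v -0.339 -1.574 2.605
v -1.189 -2.182 3.213
v 0.272 -2.322 3.914
v -0.652 -3.018 1.926
v -1.177 -2.953 2.401
v -0.76 -3.528 2.409
v -0.429 -2.39 4.009
v -0.012 -2.965 4.017
v -0.999 -3.248 3.498
v -0.368 -2.375 1.823
v 0.049 -2.95 1.831
v 0.38 -1.812 3.431
v 0.797 -2.387 3.439
v 0.619 -2.092 2.342
v 0.837 -3.071 3.249
v 0.375 -3.419 2.255
v 0.659 -2.776 2.151
v 0.944 -2.561 2.766
v 0.337 -3.428 3.606
v -0.125 -3.776 2.612
v -0.65 -3.711 3.087
v -0.364 -3.496 3.701
v 0.484 -3.601 2.933
v -0.255 -1.564 3.228
v -0.717 -1.912 2.234
v -0.016 -1.844 2.139
v 0.27 -1.629 2.753
v -0.755 -1.921 3.585
v -1.217 -2.269 2.591
v -1.324 -2.779 3.074
v -1.039 -2.564 3.689
v -0.864 -1.739 2.907
v -2.151 -0.461 -0.903
v -1.265 -0.865 -1.321
v -2.149 -1.559 0.163
v -1.092 -0.425 -0.868
v -1.324 0.001 -0.427
v -1.871 0.251 -0.169
v -2.526 0.229 -0.19
v -3.037 -0.057 -0.484
v -3.21 -0.497 -0.937
v -2.978 -0.923 -1.378
v -2.431 -1.173 -1.636
v -1.776 -1.151 -1.615
v -3.92 0.725 -2.184
v -3.134 0.602 -2.869
v -2.72 1.335 -0.916
v -3.29 1.073 -2.948
v -3.591 1.465 -2.852
v -3.966 1.687 -2.603
v -4.332 1.688 -2.258
v -4.603 1.469 -1.896
v -4.718 1.08 -1.6
v -4.65 0.609 -1.438
v -4.415 0.165 -1.447
v -4.067 -0.151 -1.624
v -3.685 -0.266 -1.93
v -3.357 -0.154 -2.294
v -3.159 0.159 -2.633
f 1 38 17
f 38 12 41
f 17 41 6
f 38 41 17
f 1 17 13
f 17 6 18
f 13 18 2
f 17 18 13
f 1 13 22
f 13 2 23
f 22 23 8
f 13 23 22
f 1 22 34
f 22 8 37
f 34 37 11
f 22 37 34
f 1 34 38
f 34 11 42
f 38 42 12
f 34 42 38
f 2 18 29
f 18 6 32
f 29 32 10
f 18 32 29
f 6 41 19
f 41 12 40
f 19 40 5
f 41 40 19
f 12 42 39
f 42 11 35
f 39 35 3
f 42 35 39
f 11 37 36
f 37 8 24
f 36 24 7
f 37 24 36
f 8 23 28
f 23 2 25
f 28 25 9
f 23 25 28
f 4 30 16
f 30 10 31
f 16 31 5
f 30 31 16
f 4 16 14
f 16 5 15
f 14 15 3
f 16 15 14
f 4 14 21
f 14 3 20
f 21 20 7
f 14 20 21
f 4 21 26
f 21 7 27
f 26 27 9
f 21 27 26
f 4 26 30
f 26 9 33
f 30 33 10
f 26 33 30
f 5 31 19
f 31 10 32
f 19 32 6
f 31 32 19
f 3 15 39
f 15 5 40
f 39 40 12
f 15 40 39
f 7 20 36
f 20 3 35
f 36 35 11
f 20 35 36
f 9 27 28
f 27 7 24
f 28 24 8
f 27 24 28
f 10 33 29
f 33 9 25
f 29 25 2
f 33 25 29
f 44 43 46
f 44 46 45
f 46 43 47
f 46 47 45
f 47 43 48
f 47 48 45
f 48 43 49
f 48 49 45
f 49 43 50
f 49 50 45
f 50 43 51
f 50 51 45
f 51 43 52
f 51 52 45
f 52 43 53
f 52 53 45
f 53 43 54
f 53 54 45
f 54 43 44
f 54 44 45
f 56 55 58
f 56 58 57
f 58 55 59
f 58 59 57
f 59 55 60
f 59 60 57
f 60 55 61
f 60 61 57
f 61 55 62
f 61 62 57
f 62 55 63
f 62 63 57
f 63 55 64
f 63 64 57
f 64 55 65
f 64 65 57
f 65 55 66
f 65 66 57
f 66 55 67
f 66 67 57
f 67 55 68
f 67 68 57
f 68 55 69
f 68 69 57
f 69 55 56
f 69 56 57



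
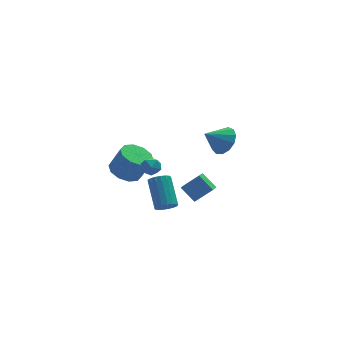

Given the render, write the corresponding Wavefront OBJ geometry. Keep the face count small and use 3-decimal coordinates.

v -1.368 3.427 -3.923
v -0.412 3.77 -4.262
v 0.243 3.455 -2.737
v -0.712 3.113 -2.397
v -0.739 4.288 -4.015
v -0.084 3.974 -2.489
v -1.306 4.478 -3.733
v -0.651 4.164 -2.207
v -1.896 4.267 -3.523
v -1.241 3.952 -1.997
v -2.285 3.735 -3.466
v -1.63 3.42 -1.94
v -2.323 3.085 -3.583
v -1.668 2.77 -2.058
v -1.996 2.566 -3.831
v -1.341 2.252 -2.305
v -1.429 2.376 -4.113
v -0.774 2.062 -2.587
v -0.839 2.588 -4.323
v -0.184 2.273 -2.797
v -0.45 3.12 -4.38
v 0.205 2.805 -2.854
v 1.741 -0.498 -4.513
v 1.141 0.273 -3.702
v 2.187 0.267 -4.91
v 1.586 1.038 -4.099
v 2.794 -0.638 -3.601
v 2.193 0.133 -2.79
v 3.239 0.127 -3.998
v 2.639 0.898 -3.187
v -1.883 -3.037 0.453
v -1.424 -2.597 0.675
v -1.676 -3.683 1.305
v -1.217 -3.243 1.527
v -1.87 -3.084 1.541
v -1.999 -2.684 1.015
v -1.101 -3.596 0.965
v -1.23 -3.196 0.439
v -0.941 -2.943 0.992
v -1.417 -2.626 1.347
v -1.683 -3.654 0.633
v -2.159 -3.337 0.988
v -1.116 -4.669 -1.387
v -0.488 -4.551 -1.55
v -0.455 -2.993 -0.296
v -1.084 -3.111 -0.133
v -0.653 -4.38 -1.758
v -0.621 -2.822 -0.504
v -0.925 -4.275 -1.881
v -0.892 -2.717 -0.627
v -1.24 -4.261 -1.891
v -1.208 -2.703 -0.637
v -1.527 -4.34 -1.785
v -1.495 -2.782 -0.531
v -1.72 -4.494 -1.588
v -1.688 -2.937 -0.334
v -1.775 -4.689 -1.345
v -1.742 -3.131 -0.091
v -1.678 -4.879 -1.112
v -1.646 -3.321 0.142
v -1.453 -5.02 -0.941
v -1.421 -3.463 0.313
v -1.151 -5.082 -0.873
v -1.118 -3.524 0.381
v -0.841 -5.048 -0.923
v -0.808 -3.491 0.331
v -0.594 -4.928 -1.079
v -0.561 -3.37 0.175
v -0.466 -4.748 -1.305
v -0.434 -3.191 -0.051
v 3.11 -1.574 1.188
v 3.552 -0.986 1.865
v 1.93 -1.706 2.072
v 3.259 -0.645 1.525
v 2.919 -0.599 1.078
v 2.64 -0.863 0.666
v 2.51 -1.352 0.42
v 2.57 -1.912 0.417
v 2.802 -2.365 0.659
v 3.132 -2.567 1.07
v 3.454 -2.453 1.517
v 3.668 -2.061 1.861
v 3.704 -1.514 1.99
f 2 1 5
f 2 5 3
f 3 5 6
f 3 6 4
f 5 1 7
f 5 7 6
f 6 7 8
f 6 8 4
f 7 1 9
f 7 9 8
f 8 9 10
f 8 10 4
f 9 1 11
f 9 11 10
f 10 11 12
f 10 12 4
f 11 1 13
f 11 13 12
f 12 13 14
f 12 14 4
f 13 1 15
f 13 15 14
f 14 15 16
f 14 16 4
f 15 1 17
f 15 17 16
f 16 17 18
f 16 18 4
f 17 1 19
f 17 19 18
f 18 19 20
f 18 20 4
f 19 1 21
f 19 21 20
f 20 21 22
f 20 22 4
f 21 1 2
f 21 2 22
f 22 2 3
f 22 3 4
f 24 26 23
f 27 24 23
f 23 26 25
f 25 27 23
f 24 30 26
f 28 24 27
f 28 30 24
f 26 30 25
f 29 27 25
f 25 30 29
f 29 28 27
f 30 28 29
f 31 42 36
f 31 36 32
f 31 32 38
f 31 38 41
f 31 41 42
f 32 36 40
f 36 42 35
f 42 41 33
f 41 38 37
f 38 32 39
f 34 40 35
f 34 35 33
f 34 33 37
f 34 37 39
f 34 39 40
f 35 40 36
f 33 35 42
f 37 33 41
f 39 37 38
f 40 39 32
f 44 43 47
f 44 47 45
f 45 47 48
f 45 48 46
f 47 43 49
f 47 49 48
f 48 49 50
f 48 50 46
f 49 43 51
f 49 51 50
f 50 51 52
f 50 52 46
f 51 43 53
f 51 53 52
f 52 53 54
f 52 54 46
f 53 43 55
f 53 55 54
f 54 55 56
f 54 56 46
f 55 43 57
f 55 57 56
f 56 57 58
f 56 58 46
f 57 43 59
f 57 59 58
f 58 59 60
f 58 60 46
f 59 43 61
f 59 61 60
f 60 61 62
f 60 62 46
f 61 43 63
f 61 63 62
f 62 63 64
f 62 64 46
f 63 43 65
f 63 65 64
f 64 65 66
f 64 66 46
f 65 43 67
f 65 67 66
f 66 67 68
f 66 68 46
f 67 43 69
f 67 69 68
f 68 69 70
f 68 70 46
f 69 43 44
f 69 44 70
f 70 44 45
f 70 45 46
f 72 71 74
f 72 74 73
f 74 71 75
f 74 75 73
f 75 71 76
f 75 76 73
f 76 71 77
f 76 77 73
f 77 71 78
f 77 78 73
f 78 71 79
f 78 79 73
f 79 71 80
f 79 80 73
f 80 71 81
f 80 81 73
f 81 71 82
f 81 82 73
f 82 71 83
f 82 83 73
f 83 71 72
f 83 72 73



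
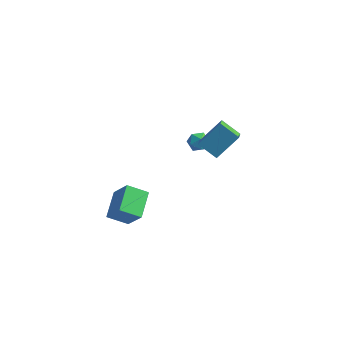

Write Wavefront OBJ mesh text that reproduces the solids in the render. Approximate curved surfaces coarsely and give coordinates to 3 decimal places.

v -1.545 0.816 0.173
v -1.148 1.271 -0.35
v -0.512 0.809 0.95
v -0.115 1.264 0.427
v -0.729 1.569 0.836
v -1.368 1.574 0.356
v -0.292 0.506 0.244
v -0.931 0.511 -0.236
v -0.373 1.08 -0.306
v -0.644 1.737 0.06
v -1.016 0.343 0.54
v -1.287 1 0.906
v 1.779 -1.247 2.507
v 2.042 -1.931 2.917
v 0.494 -1.266 3.298
v 0.757 -1.951 3.709
v 2.663 -0.029 3.971
v 2.926 -0.714 4.382
v 1.378 -0.049 4.763
v 1.641 -0.733 5.173
v -3.233 -3.836 -5.374
v -4.477 -4.444 -4.656
v -3.732 -2.028 -4.709
v -4.977 -2.636 -3.991
v -2.043 -4.164 -3.589
v -3.288 -4.772 -2.871
v -2.543 -2.356 -2.924
v -3.787 -2.964 -2.206
f 1 12 6
f 1 6 2
f 1 2 8
f 1 8 11
f 1 11 12
f 2 6 10
f 6 12 5
f 12 11 3
f 11 8 7
f 8 2 9
f 4 10 5
f 4 5 3
f 4 3 7
f 4 7 9
f 4 9 10
f 5 10 6
f 3 5 12
f 7 3 11
f 9 7 8
f 10 9 2
f 14 16 13
f 17 14 13
f 13 16 15
f 15 17 13
f 14 20 16
f 18 14 17
f 18 20 14
f 16 20 15
f 19 17 15
f 15 20 19
f 19 18 17
f 20 18 19
f 22 24 21
f 25 22 21
f 21 24 23
f 23 25 21
f 22 28 24
f 26 22 25
f 26 28 22
f 24 28 23
f 27 25 23
f 23 28 27
f 27 26 25
f 28 26 27



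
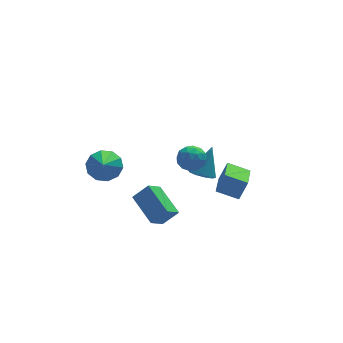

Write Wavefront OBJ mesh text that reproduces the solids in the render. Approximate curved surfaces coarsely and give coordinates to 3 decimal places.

v -1.228 -3.48 -0.154
v -1.962 -3.973 0.5
v -1.709 -1.785 0.583
v -2.444 -2.278 1.237
v -0.436 -3.602 0.643
v -1.171 -4.095 1.297
v -0.918 -1.907 1.38
v -1.652 -2.4 2.034
v 2.079 -1.571 0.09
v 2.577 -1.453 1.164
v 2.765 0.128 -0.415
v 3.263 0.246 0.66
v 3.137 -2.126 -0.34
v 3.635 -2.008 0.735
v 3.823 -0.427 -0.844
v 4.321 -0.309 0.23
v 0.032 -1.635 2.807
v 0.417 -1.021 3.168
v 1.103 -2.379 2.932
v 1.488 -1.765 3.293
v 0.877 -2.139 3.672
v 0.216 -1.679 3.594
v 1.304 -1.721 2.506
v 0.643 -1.261 2.428
v 1.203 -1.074 2.982
v 0.939 -1.332 3.702
v 0.581 -2.068 2.398
v 0.317 -2.326 3.118
v 0.131 -1.262 2.976
v 1.389 -2.138 3.124
v 1.031 -2.357 3.346
v 1.257 -1.996 3.558
v 0.012 -1.649 3.227
v 0.239 -1.288 3.439
v 0.509 -1.946 3.735
v 1.281 -2.112 2.661
v 1.508 -1.751 2.873
v 0.263 -1.404 2.542
v 0.489 -1.043 2.754
v 1.011 -1.454 2.365
v 0.819 -0.933 3.079
v 1.448 -1.37 3.153
v 1.34 -1.345 2.69
v 0.952 -1.074 2.644
v 0.664 -1.085 3.503
v 1.293 -1.522 3.576
v 0.934 -1.742 3.799
v 0.546 -1.471 3.753
v 1.126 -1.116 3.393
v 0.227 -1.878 2.524
v 0.856 -2.315 2.597
v 0.974 -1.929 2.347
v 0.586 -1.658 2.301
v 0.072 -2.03 2.947
v 0.701 -2.467 3.021
v 0.568 -2.326 3.456
v 0.18 -2.055 3.41
v 0.394 -2.284 2.707
v 2.374 1.781 -1.237
v 3.06 1.808 -1.563
v 3.106 2.399 0.357
v 2.851 2.224 -1.628
v 2.461 2.47 -1.544
v 2.037 2.454 -1.343
v 1.741 2.18 -1.101
v 1.688 1.753 -0.911
v 1.896 1.338 -0.846
v 2.287 1.091 -0.93
v 2.711 1.108 -1.131
v 3.006 1.382 -1.373
v -2.391 3.773 -1.031
v -1.805 3.151 -1.551
v -2.849 2.167 0.371
v -1.457 3.427 -1.122
v -1.466 3.835 -0.657
v -1.828 4.219 -0.336
v -2.405 4.433 -0.28
v -2.977 4.394 -0.511
v -3.325 4.118 -0.941
v -3.316 3.71 -1.405
v -2.954 3.326 -1.726
v -2.377 3.112 -1.782
f 2 4 1
f 5 2 1
f 1 4 3
f 3 5 1
f 2 8 4
f 6 2 5
f 6 8 2
f 4 8 3
f 7 5 3
f 3 8 7
f 7 6 5
f 8 6 7
f 10 12 9
f 13 10 9
f 9 12 11
f 11 13 9
f 10 16 12
f 14 10 13
f 14 16 10
f 12 16 11
f 15 13 11
f 11 16 15
f 15 14 13
f 16 14 15
f 17 54 33
f 54 28 57
f 33 57 22
f 54 57 33
f 17 33 29
f 33 22 34
f 29 34 18
f 33 34 29
f 17 29 38
f 29 18 39
f 38 39 24
f 29 39 38
f 17 38 50
f 38 24 53
f 50 53 27
f 38 53 50
f 17 50 54
f 50 27 58
f 54 58 28
f 50 58 54
f 18 34 45
f 34 22 48
f 45 48 26
f 34 48 45
f 22 57 35
f 57 28 56
f 35 56 21
f 57 56 35
f 28 58 55
f 58 27 51
f 55 51 19
f 58 51 55
f 27 53 52
f 53 24 40
f 52 40 23
f 53 40 52
f 24 39 44
f 39 18 41
f 44 41 25
f 39 41 44
f 20 46 32
f 46 26 47
f 32 47 21
f 46 47 32
f 20 32 30
f 32 21 31
f 30 31 19
f 32 31 30
f 20 30 37
f 30 19 36
f 37 36 23
f 30 36 37
f 20 37 42
f 37 23 43
f 42 43 25
f 37 43 42
f 20 42 46
f 42 25 49
f 46 49 26
f 42 49 46
f 21 47 35
f 47 26 48
f 35 48 22
f 47 48 35
f 19 31 55
f 31 21 56
f 55 56 28
f 31 56 55
f 23 36 52
f 36 19 51
f 52 51 27
f 36 51 52
f 25 43 44
f 43 23 40
f 44 40 24
f 43 40 44
f 26 49 45
f 49 25 41
f 45 41 18
f 49 41 45
f 60 59 62
f 60 62 61
f 62 59 63
f 62 63 61
f 63 59 64
f 63 64 61
f 64 59 65
f 64 65 61
f 65 59 66
f 65 66 61
f 66 59 67
f 66 67 61
f 67 59 68
f 67 68 61
f 68 59 69
f 68 69 61
f 69 59 70
f 69 70 61
f 70 59 60
f 70 60 61
f 72 71 74
f 72 74 73
f 74 71 75
f 74 75 73
f 75 71 76
f 75 76 73
f 76 71 77
f 76 77 73
f 77 71 78
f 77 78 73
f 78 71 79
f 78 79 73
f 79 71 80
f 79 80 73
f 80 71 81
f 80 81 73
f 81 71 82
f 81 82 73
f 82 71 72
f 82 72 73



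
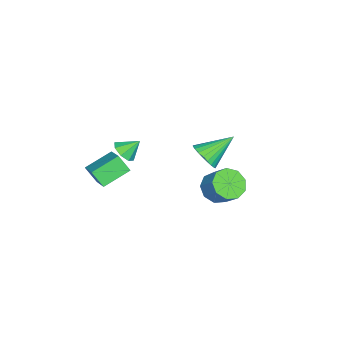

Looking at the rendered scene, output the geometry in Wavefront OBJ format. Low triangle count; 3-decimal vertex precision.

v 2.978 3.21 1.354
v 3.47 2.401 1.707
v 4.074 3.202 2.699
v 3.582 4.01 2.346
v 3.849 2.716 1.223
v 4.453 3.516 2.214
v 3.821 3.261 0.8
v 4.424 4.062 1.791
v 3.398 3.783 0.636
v 4.002 4.583 1.628
v 2.779 4.036 0.809
v 3.382 4.836 1.8
v 2.253 3.903 1.236
v 2.857 4.703 2.228
v 2.066 3.445 1.719
v 2.67 4.246 2.711
v 2.307 2.878 2.031
v 2.91 3.678 3.023
v 2.861 2.465 2.027
v 3.465 3.266 3.018
v -3.028 -3.728 -1.865
v -2.232 -3.691 -1.6
v -3.352 -2.872 -1.015
v -2.355 -3.27 -2.071
v -2.872 -3.118 -2.421
v -3.481 -3.323 -2.446
v -3.824 -3.766 -2.13
v -3.702 -4.187 -1.66
v -3.184 -4.339 -1.31
v -2.576 -4.134 -1.285
v -1.908 1.269 -0.397
v -1.112 1.855 -0.36
v -3.012 2.691 0.797
v -1.287 1.986 -0.678
v -1.557 2.008 -0.954
v -1.881 1.917 -1.144
v -2.208 1.727 -1.221
v -2.49 1.468 -1.172
v -2.684 1.178 -1.005
v -2.759 0.902 -0.746
v -2.705 0.682 -0.433
v -2.529 0.551 -0.115
v -2.259 0.529 0.16
v -1.936 0.62 0.351
v -1.608 0.81 0.428
v -1.326 1.069 0.379
v -1.133 1.359 0.212
v -1.058 1.635 -0.047
v 2.515 -3.607 -0.042
v 2.387 -4.303 0.915
v 1.352 -2.448 0.644
v 1.224 -3.144 1.601
v 3.676 -2.856 0.659
v 3.548 -3.552 1.616
v 2.513 -1.697 1.345
v 2.385 -2.393 2.302
f 2 1 5
f 2 5 3
f 3 5 6
f 3 6 4
f 5 1 7
f 5 7 6
f 6 7 8
f 6 8 4
f 7 1 9
f 7 9 8
f 8 9 10
f 8 10 4
f 9 1 11
f 9 11 10
f 10 11 12
f 10 12 4
f 11 1 13
f 11 13 12
f 12 13 14
f 12 14 4
f 13 1 15
f 13 15 14
f 14 15 16
f 14 16 4
f 15 1 17
f 15 17 16
f 16 17 18
f 16 18 4
f 17 1 19
f 17 19 18
f 18 19 20
f 18 20 4
f 19 1 2
f 19 2 20
f 20 2 3
f 20 3 4
f 22 21 24
f 22 24 23
f 24 21 25
f 24 25 23
f 25 21 26
f 25 26 23
f 26 21 27
f 26 27 23
f 27 21 28
f 27 28 23
f 28 21 29
f 28 29 23
f 29 21 30
f 29 30 23
f 30 21 22
f 30 22 23
f 32 31 34
f 32 34 33
f 34 31 35
f 34 35 33
f 35 31 36
f 35 36 33
f 36 31 37
f 36 37 33
f 37 31 38
f 37 38 33
f 38 31 39
f 38 39 33
f 39 31 40
f 39 40 33
f 40 31 41
f 40 41 33
f 41 31 42
f 41 42 33
f 42 31 43
f 42 43 33
f 43 31 44
f 43 44 33
f 44 31 45
f 44 45 33
f 45 31 46
f 45 46 33
f 46 31 47
f 46 47 33
f 47 31 48
f 47 48 33
f 48 31 32
f 48 32 33
f 50 52 49
f 53 50 49
f 49 52 51
f 51 53 49
f 50 56 52
f 54 50 53
f 54 56 50
f 52 56 51
f 55 53 51
f 51 56 55
f 55 54 53
f 56 54 55



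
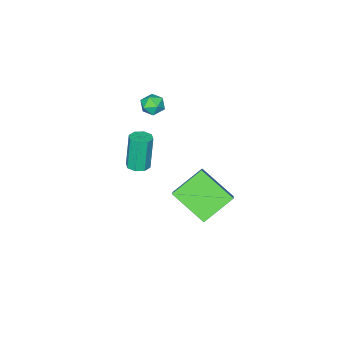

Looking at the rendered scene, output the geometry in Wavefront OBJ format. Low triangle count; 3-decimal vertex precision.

v 2.042 1.994 -2.784
v 2.305 0.335 -1.698
v 0.618 2.403 -1.814
v 0.882 0.744 -0.729
v 2.818 2.676 -1.931
v 3.082 1.017 -0.846
v 1.395 3.085 -0.962
v 1.658 1.426 0.124
v 0.428 -3.737 -3.71
v 0.917 -3.442 -3.61
v 0.601 -3.547 -1.75
v 0.112 -3.843 -1.85
v 0.564 -3.176 -3.655
v 0.248 -3.281 -1.795
v 0.132 -3.239 -3.732
v -0.185 -3.345 -1.872
v -0.127 -3.594 -3.797
v -0.444 -3.7 -1.936
v -0.061 -4.033 -3.81
v -0.377 -4.138 -1.95
v 0.292 -4.299 -3.765
v -0.024 -4.404 -1.905
v 0.725 -4.235 -3.688
v 0.408 -4.341 -1.828
v 0.984 -3.88 -3.624
v 0.667 -3.986 -1.763
v 0.025 -3.125 0.124
v 0.274 -3.481 0.596
v -0.914 -3.519 0.324
v -0.665 -3.875 0.796
v -0.7 -3.238 0.859
v -0.119 -2.994 0.735
v -0.521 -4.006 0.185
v 0.06 -3.762 0.061
v -0.063 -4.025 0.633
v -0.173 -3.551 1.05
v -0.467 -3.449 -0.13
v -0.577 -2.975 0.287
f 2 4 1
f 5 2 1
f 1 4 3
f 3 5 1
f 2 8 4
f 6 2 5
f 6 8 2
f 4 8 3
f 7 5 3
f 3 8 7
f 7 6 5
f 8 6 7
f 10 9 13
f 10 13 11
f 11 13 14
f 11 14 12
f 13 9 15
f 13 15 14
f 14 15 16
f 14 16 12
f 15 9 17
f 15 17 16
f 16 17 18
f 16 18 12
f 17 9 19
f 17 19 18
f 18 19 20
f 18 20 12
f 19 9 21
f 19 21 20
f 20 21 22
f 20 22 12
f 21 9 23
f 21 23 22
f 22 23 24
f 22 24 12
f 23 9 25
f 23 25 24
f 24 25 26
f 24 26 12
f 25 9 10
f 25 10 26
f 26 10 11
f 26 11 12
f 27 38 32
f 27 32 28
f 27 28 34
f 27 34 37
f 27 37 38
f 28 32 36
f 32 38 31
f 38 37 29
f 37 34 33
f 34 28 35
f 30 36 31
f 30 31 29
f 30 29 33
f 30 33 35
f 30 35 36
f 31 36 32
f 29 31 38
f 33 29 37
f 35 33 34
f 36 35 28



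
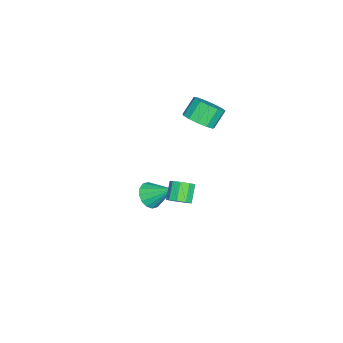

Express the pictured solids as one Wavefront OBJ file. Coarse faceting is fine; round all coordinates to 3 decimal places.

v 0.414 -3.603 -0.904
v 0.995 -4.053 -0.456
v 0.666 -2.237 0.144
v 1.228 -3.851 -0.777
v 1.243 -3.582 -1.131
v 1.036 -3.319 -1.425
v 0.662 -3.132 -1.579
v 0.222 -3.071 -1.552
v -0.167 -3.154 -1.351
v -0.4 -3.356 -1.03
v -0.415 -3.625 -0.676
v -0.208 -3.888 -0.382
v 0.166 -4.075 -0.228
v 0.606 -4.135 -0.256
v -2.778 -1.798 3.133
v -2.076 -1.174 3.374
v -2.8 -0.737 4.348
v -3.502 -1.362 4.107
v -2.399 -0.913 3.017
v -3.122 -0.476 3.992
v -2.842 -0.934 2.698
v -3.565 -0.497 3.673
v -3.265 -1.229 2.516
v -3.988 -0.792 3.491
v -3.533 -1.704 2.531
v -4.256 -1.267 3.505
v -3.562 -2.21 2.736
v -4.285 -1.773 3.711
v -3.342 -2.585 3.067
v -4.065 -2.148 4.042
v -2.943 -2.71 3.419
v -3.666 -2.273 4.394
v -2.492 -2.546 3.68
v -3.215 -2.109 4.655
v -2.132 -2.144 3.767
v -2.855 -1.708 4.742
v -1.977 -1.633 3.653
v -2.7 -1.196 4.628
v 4.095 -1.029 2.382
v 4.47 -1.451 2.742
v 3.66 -1.474 3.559
v 3.285 -1.051 3.198
v 4.57 -1.018 2.854
v 3.76 -1.041 3.67
v 4.448 -0.59 2.745
v 3.639 -0.613 3.561
v 4.161 -0.367 2.466
v 3.351 -0.39 3.282
v 3.843 -0.454 2.147
v 3.033 -0.476 2.964
v 3.643 -0.81 1.939
v 2.833 -0.832 2.755
v 3.654 -1.268 1.938
v 2.844 -1.29 2.754
v 3.872 -1.614 2.144
v 3.062 -1.636 2.961
v 4.194 -1.687 2.462
v 3.384 -1.709 3.278
f 2 1 4
f 2 4 3
f 4 1 5
f 4 5 3
f 5 1 6
f 5 6 3
f 6 1 7
f 6 7 3
f 7 1 8
f 7 8 3
f 8 1 9
f 8 9 3
f 9 1 10
f 9 10 3
f 10 1 11
f 10 11 3
f 11 1 12
f 11 12 3
f 12 1 13
f 12 13 3
f 13 1 14
f 13 14 3
f 14 1 2
f 14 2 3
f 16 15 19
f 16 19 17
f 17 19 20
f 17 20 18
f 19 15 21
f 19 21 20
f 20 21 22
f 20 22 18
f 21 15 23
f 21 23 22
f 22 23 24
f 22 24 18
f 23 15 25
f 23 25 24
f 24 25 26
f 24 26 18
f 25 15 27
f 25 27 26
f 26 27 28
f 26 28 18
f 27 15 29
f 27 29 28
f 28 29 30
f 28 30 18
f 29 15 31
f 29 31 30
f 30 31 32
f 30 32 18
f 31 15 33
f 31 33 32
f 32 33 34
f 32 34 18
f 33 15 35
f 33 35 34
f 34 35 36
f 34 36 18
f 35 15 37
f 35 37 36
f 36 37 38
f 36 38 18
f 37 15 16
f 37 16 38
f 38 16 17
f 38 17 18
f 40 39 43
f 40 43 41
f 41 43 44
f 41 44 42
f 43 39 45
f 43 45 44
f 44 45 46
f 44 46 42
f 45 39 47
f 45 47 46
f 46 47 48
f 46 48 42
f 47 39 49
f 47 49 48
f 48 49 50
f 48 50 42
f 49 39 51
f 49 51 50
f 50 51 52
f 50 52 42
f 51 39 53
f 51 53 52
f 52 53 54
f 52 54 42
f 53 39 55
f 53 55 54
f 54 55 56
f 54 56 42
f 55 39 57
f 55 57 56
f 56 57 58
f 56 58 42
f 57 39 40
f 57 40 58
f 58 40 41
f 58 41 42



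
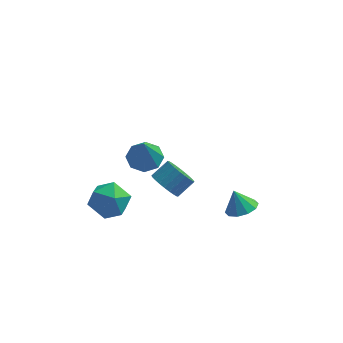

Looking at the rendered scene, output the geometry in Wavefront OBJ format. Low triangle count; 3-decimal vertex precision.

v 2.795 -0.111 -2.904
v 3.403 0.546 -2.816
v 2.345 0.151 -1.756
v 2.946 0.765 -3.045
v 2.431 0.649 -3.22
v 2.055 0.243 -3.274
v 1.961 -0.299 -3.187
v 2.186 -0.768 -2.992
v 2.644 -0.987 -2.763
v 3.159 -0.871 -2.588
v 3.535 -0.465 -2.533
v 3.628 0.076 -2.62
v -1.877 -2.066 2.737
v -1.262 -1.406 3.001
v -1.823 -2.814 4.483
v -1.944 -1.205 3.108
v -2.587 -1.508 2.998
v -2.814 -2.139 2.735
v -2.491 -2.726 2.473
v -1.809 -2.927 2.366
v -1.166 -2.623 2.477
v -0.939 -1.993 2.74
v -1.321 1.58 -3.149
v -0.853 1.866 -3.913
v -0.072 2.506 -3.194
v -0.539 2.22 -2.431
v -1.103 2.132 -3.878
v -0.322 2.773 -3.159
v -1.386 2.314 -3.733
v -0.605 2.955 -3.014
v -1.659 2.384 -3.498
v -0.878 3.025 -2.779
v -1.881 2.332 -3.211
v -1.1 2.973 -2.492
v -2.017 2.165 -2.914
v -1.236 2.806 -2.195
v -2.048 1.909 -2.653
v -1.266 2.55 -1.934
v -1.967 1.603 -2.467
v -1.186 2.244 -1.749
v -1.788 1.294 -2.386
v -1.007 1.934 -1.667
v -1.538 1.027 -2.421
v -0.757 1.668 -1.702
v -1.255 0.845 -2.566
v -0.474 1.486 -1.847
v -0.982 0.775 -2.801
v -0.201 1.416 -2.082
v -0.76 0.827 -3.088
v 0.021 1.468 -2.369
v -0.624 0.994 -3.385
v 0.157 1.635 -2.666
v -0.594 1.25 -3.646
v 0.188 1.891 -2.927
v -0.674 1.556 -3.831
v 0.107 2.197 -3.113
v -4.342 -1.541 -0.382
v -3.203 -1.334 -0.694
v -4.057 -3.446 -0.606
v -2.918 -3.239 -0.918
v -3.275 -3.048 0.21
v -3.451 -1.871 0.349
v -3.809 -2.909 -1.649
v -3.985 -1.732 -1.51
v -2.874 -2.179 -1.477
v -2.544 -2.265 -0.328
v -4.716 -2.515 -0.972
v -4.386 -2.601 0.177
f 2 1 4
f 2 4 3
f 4 1 5
f 4 5 3
f 5 1 6
f 5 6 3
f 6 1 7
f 6 7 3
f 7 1 8
f 7 8 3
f 8 1 9
f 8 9 3
f 9 1 10
f 9 10 3
f 10 1 11
f 10 11 3
f 11 1 12
f 11 12 3
f 12 1 2
f 12 2 3
f 14 13 16
f 14 16 15
f 16 13 17
f 16 17 15
f 17 13 18
f 17 18 15
f 18 13 19
f 18 19 15
f 19 13 20
f 19 20 15
f 20 13 21
f 20 21 15
f 21 13 22
f 21 22 15
f 22 13 14
f 22 14 15
f 24 23 27
f 24 27 25
f 25 27 28
f 25 28 26
f 27 23 29
f 27 29 28
f 28 29 30
f 28 30 26
f 29 23 31
f 29 31 30
f 30 31 32
f 30 32 26
f 31 23 33
f 31 33 32
f 32 33 34
f 32 34 26
f 33 23 35
f 33 35 34
f 34 35 36
f 34 36 26
f 35 23 37
f 35 37 36
f 36 37 38
f 36 38 26
f 37 23 39
f 37 39 38
f 38 39 40
f 38 40 26
f 39 23 41
f 39 41 40
f 40 41 42
f 40 42 26
f 41 23 43
f 41 43 42
f 42 43 44
f 42 44 26
f 43 23 45
f 43 45 44
f 44 45 46
f 44 46 26
f 45 23 47
f 45 47 46
f 46 47 48
f 46 48 26
f 47 23 49
f 47 49 48
f 48 49 50
f 48 50 26
f 49 23 51
f 49 51 50
f 50 51 52
f 50 52 26
f 51 23 53
f 51 53 52
f 52 53 54
f 52 54 26
f 53 23 55
f 53 55 54
f 54 55 56
f 54 56 26
f 55 23 24
f 55 24 56
f 56 24 25
f 56 25 26
f 57 68 62
f 57 62 58
f 57 58 64
f 57 64 67
f 57 67 68
f 58 62 66
f 62 68 61
f 68 67 59
f 67 64 63
f 64 58 65
f 60 66 61
f 60 61 59
f 60 59 63
f 60 63 65
f 60 65 66
f 61 66 62
f 59 61 68
f 63 59 67
f 65 63 64
f 66 65 58



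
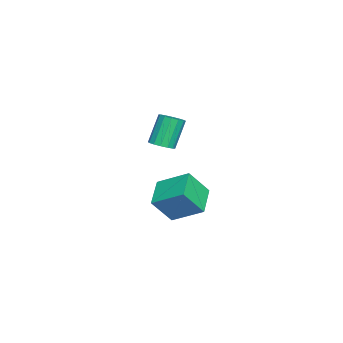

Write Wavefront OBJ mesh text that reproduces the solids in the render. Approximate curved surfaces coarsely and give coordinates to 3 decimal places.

v -1.762 1.44 -1.779
v -1.549 3.024 -0.868
v -2.309 2.282 -3.114
v -2.096 3.866 -2.203
v -0.224 1.554 -2.337
v -0.011 3.138 -1.426
v -0.771 2.396 -3.672
v -0.558 3.98 -2.761
v 1.059 2.393 2.214
v 1.529 2.789 2.355
v 0.832 3.102 3.806
v 0.361 2.707 3.666
v 1.304 2.974 2.207
v 0.607 3.287 3.658
v 1.014 3.003 2.062
v 0.317 3.316 3.513
v 0.736 2.869 1.957
v 0.039 3.182 3.408
v 0.544 2.608 1.921
v -0.153 2.921 3.372
v 0.49 2.289 1.964
v -0.207 2.602 3.415
v 0.588 1.998 2.074
v -0.109 2.311 3.525
v 0.813 1.813 2.222
v 0.116 2.126 3.673
v 1.103 1.784 2.367
v 0.406 2.097 3.818
v 1.381 1.918 2.472
v 0.684 2.231 3.923
v 1.573 2.179 2.508
v 0.876 2.492 3.959
v 1.627 2.498 2.465
v 0.93 2.811 3.916
f 2 4 1
f 5 2 1
f 1 4 3
f 3 5 1
f 2 8 4
f 6 2 5
f 6 8 2
f 4 8 3
f 7 5 3
f 3 8 7
f 7 6 5
f 8 6 7
f 10 9 13
f 10 13 11
f 11 13 14
f 11 14 12
f 13 9 15
f 13 15 14
f 14 15 16
f 14 16 12
f 15 9 17
f 15 17 16
f 16 17 18
f 16 18 12
f 17 9 19
f 17 19 18
f 18 19 20
f 18 20 12
f 19 9 21
f 19 21 20
f 20 21 22
f 20 22 12
f 21 9 23
f 21 23 22
f 22 23 24
f 22 24 12
f 23 9 25
f 23 25 24
f 24 25 26
f 24 26 12
f 25 9 27
f 25 27 26
f 26 27 28
f 26 28 12
f 27 9 29
f 27 29 28
f 28 29 30
f 28 30 12
f 29 9 31
f 29 31 30
f 30 31 32
f 30 32 12
f 31 9 33
f 31 33 32
f 32 33 34
f 32 34 12
f 33 9 10
f 33 10 34
f 34 10 11
f 34 11 12



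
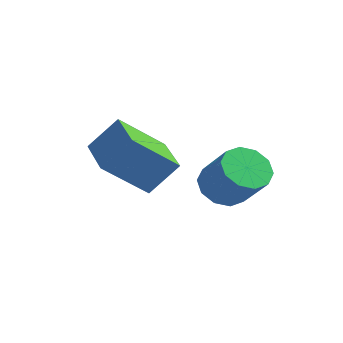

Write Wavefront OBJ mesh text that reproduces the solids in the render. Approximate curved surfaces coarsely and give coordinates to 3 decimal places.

v -1.921 0.754 1.633
v -1.359 0.398 1.026
v -0.238 0.131 2.22
v -0.799 0.486 2.827
v -1.259 0.945 1.054
v -0.137 0.677 2.248
v -1.411 1.418 1.303
v -0.29 1.151 2.497
v -1.758 1.638 1.678
v -0.637 1.37 2.872
v -2.167 1.52 2.036
v -1.046 1.252 3.23
v -2.482 1.109 2.24
v -1.361 0.842 3.434
v -2.583 0.563 2.212
v -1.461 0.295 3.406
v -2.43 0.089 1.963
v -1.309 -0.178 3.157
v -2.083 -0.13 1.588
v -0.962 -0.398 2.782
v -1.674 -0.012 1.23
v -0.553 -0.28 2.424
v -2.986 -1.552 1.828
v -3.797 -2.836 3.129
v -4.453 -0.484 1.968
v -5.264 -1.768 3.27
v -2.356 -0.832 2.93
v -3.167 -2.116 4.232
v -3.823 0.236 3.071
v -4.634 -1.048 4.372
f 2 1 5
f 2 5 3
f 3 5 6
f 3 6 4
f 5 1 7
f 5 7 6
f 6 7 8
f 6 8 4
f 7 1 9
f 7 9 8
f 8 9 10
f 8 10 4
f 9 1 11
f 9 11 10
f 10 11 12
f 10 12 4
f 11 1 13
f 11 13 12
f 12 13 14
f 12 14 4
f 13 1 15
f 13 15 14
f 14 15 16
f 14 16 4
f 15 1 17
f 15 17 16
f 16 17 18
f 16 18 4
f 17 1 19
f 17 19 18
f 18 19 20
f 18 20 4
f 19 1 21
f 19 21 20
f 20 21 22
f 20 22 4
f 21 1 2
f 21 2 22
f 22 2 3
f 22 3 4
f 24 26 23
f 27 24 23
f 23 26 25
f 25 27 23
f 24 30 26
f 28 24 27
f 28 30 24
f 26 30 25
f 29 27 25
f 25 30 29
f 29 28 27
f 30 28 29



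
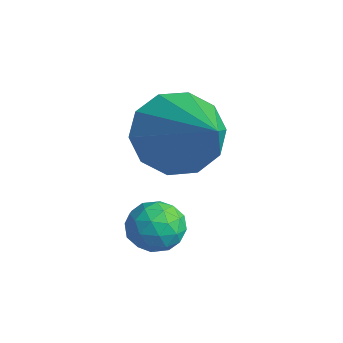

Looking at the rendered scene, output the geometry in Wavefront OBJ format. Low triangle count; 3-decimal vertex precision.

v -3.73 -1.861 -3.273
v -3.321 -1.806 -3.763
v -3.279 -2.754 -2.997
v -2.87 -2.699 -3.487
v -2.831 -2.295 -2.99
v -3.11 -1.743 -3.161
v -3.49 -2.817 -3.599
v -3.769 -2.265 -3.77
v -3.172 -2.397 -3.965
v -2.765 -2.074 -3.589
v -3.835 -2.486 -3.171
v -3.428 -2.163 -2.795
v -3.565 -1.755 -3.542
v -3.035 -2.805 -3.218
v -3.012 -2.567 -2.926
v -2.771 -2.535 -3.214
v -3.441 -1.718 -3.188
v -3.201 -1.686 -3.477
v -2.913 -1.973 -3.022
v -3.399 -2.874 -3.283
v -3.159 -2.842 -3.572
v -3.829 -2.025 -3.546
v -3.588 -1.993 -3.834
v -3.687 -2.587 -3.738
v -3.237 -2.07 -3.949
v -2.972 -2.595 -3.787
v -3.337 -2.664 -3.853
v -3.501 -2.34 -3.953
v -2.998 -1.88 -3.728
v -2.733 -2.405 -3.566
v -2.71 -2.168 -3.274
v -2.874 -1.844 -3.374
v -2.911 -2.228 -3.847
v -3.867 -2.155 -3.194
v -3.602 -2.68 -3.032
v -3.726 -2.716 -3.386
v -3.89 -2.392 -3.486
v -3.628 -1.965 -2.973
v -3.363 -2.49 -2.811
v -3.099 -2.22 -2.807
v -3.263 -1.896 -2.907
v -3.689 -2.332 -2.913
v -4.493 -0.988 -1.853
v -3.918 -0.897 -2.714
v -2.707 -1.252 -0.687
v -3.995 -0.31 -2.464
v -4.262 0.018 -1.98
v -4.618 -0.038 -1.448
v -4.926 -0.457 -1.07
v -5.069 -1.079 -0.992
v -4.992 -1.666 -1.242
v -4.725 -1.994 -1.726
v -4.369 -1.938 -2.258
v -4.061 -1.519 -2.636
f 1 38 17
f 38 12 41
f 17 41 6
f 38 41 17
f 1 17 13
f 17 6 18
f 13 18 2
f 17 18 13
f 1 13 22
f 13 2 23
f 22 23 8
f 13 23 22
f 1 22 34
f 22 8 37
f 34 37 11
f 22 37 34
f 1 34 38
f 34 11 42
f 38 42 12
f 34 42 38
f 2 18 29
f 18 6 32
f 29 32 10
f 18 32 29
f 6 41 19
f 41 12 40
f 19 40 5
f 41 40 19
f 12 42 39
f 42 11 35
f 39 35 3
f 42 35 39
f 11 37 36
f 37 8 24
f 36 24 7
f 37 24 36
f 8 23 28
f 23 2 25
f 28 25 9
f 23 25 28
f 4 30 16
f 30 10 31
f 16 31 5
f 30 31 16
f 4 16 14
f 16 5 15
f 14 15 3
f 16 15 14
f 4 14 21
f 14 3 20
f 21 20 7
f 14 20 21
f 4 21 26
f 21 7 27
f 26 27 9
f 21 27 26
f 4 26 30
f 26 9 33
f 30 33 10
f 26 33 30
f 5 31 19
f 31 10 32
f 19 32 6
f 31 32 19
f 3 15 39
f 15 5 40
f 39 40 12
f 15 40 39
f 7 20 36
f 20 3 35
f 36 35 11
f 20 35 36
f 9 27 28
f 27 7 24
f 28 24 8
f 27 24 28
f 10 33 29
f 33 9 25
f 29 25 2
f 33 25 29
f 44 43 46
f 44 46 45
f 46 43 47
f 46 47 45
f 47 43 48
f 47 48 45
f 48 43 49
f 48 49 45
f 49 43 50
f 49 50 45
f 50 43 51
f 50 51 45
f 51 43 52
f 51 52 45
f 52 43 53
f 52 53 45
f 53 43 54
f 53 54 45
f 54 43 44
f 54 44 45

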